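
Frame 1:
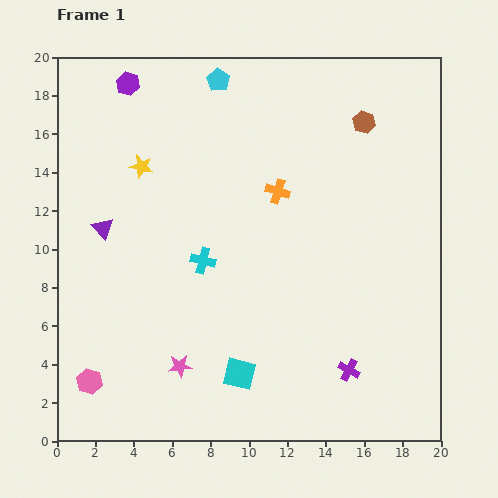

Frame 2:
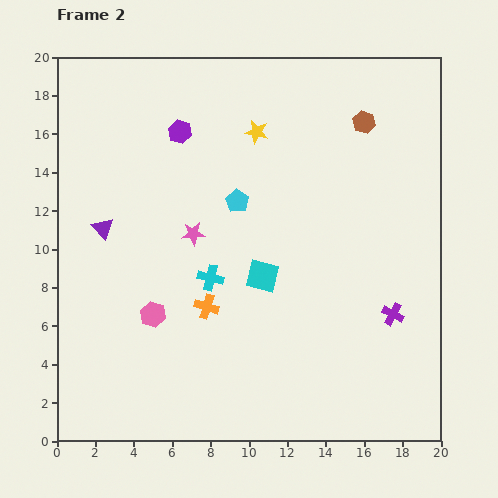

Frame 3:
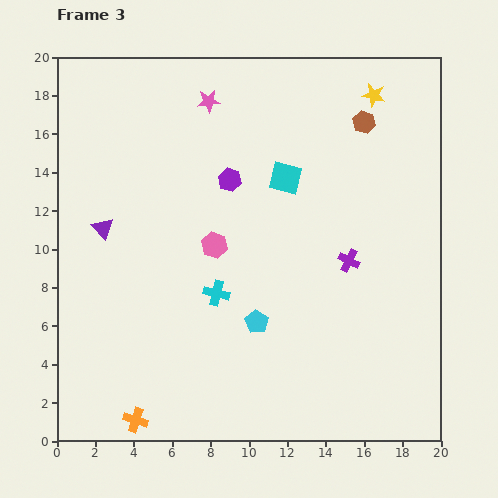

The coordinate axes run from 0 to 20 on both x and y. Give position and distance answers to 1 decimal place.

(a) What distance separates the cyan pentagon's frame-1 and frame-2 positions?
6.4

The cyan pentagon moved from (8.4, 18.8) to (9.4, 12.5), a distance of √(1.0² + 6.3²) ≈ 6.4.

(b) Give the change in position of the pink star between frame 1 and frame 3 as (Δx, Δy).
(1.5, 13.8)

The pink star was at (6.4, 3.9) in frame 1 and (7.9, 17.7) in frame 3.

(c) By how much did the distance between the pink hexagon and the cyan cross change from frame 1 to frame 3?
-6.1

Distance in frame 1: 8.6. Distance in frame 3: 2.5.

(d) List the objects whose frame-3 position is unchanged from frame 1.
the purple triangle, the brown hexagon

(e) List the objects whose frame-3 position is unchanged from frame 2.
the purple triangle, the brown hexagon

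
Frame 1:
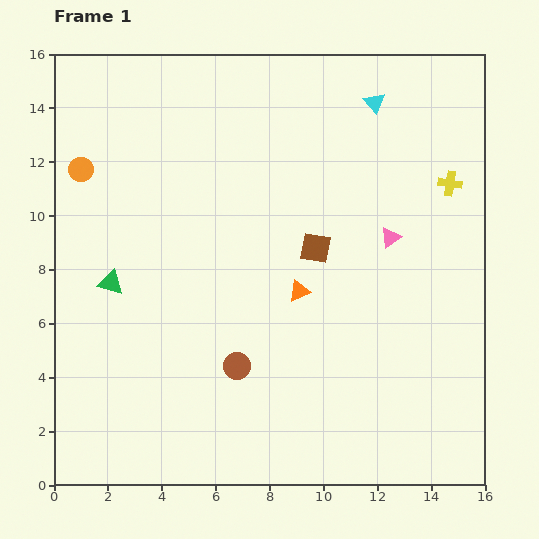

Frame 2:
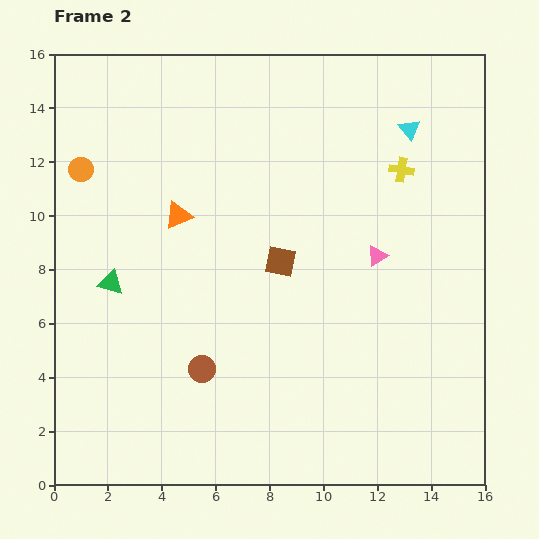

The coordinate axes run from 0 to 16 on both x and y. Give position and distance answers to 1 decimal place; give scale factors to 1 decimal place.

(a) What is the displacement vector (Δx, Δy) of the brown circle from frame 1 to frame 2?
(-1.3, -0.1)

The brown circle was at (6.8, 4.4) in frame 1 and (5.5, 4.3) in frame 2.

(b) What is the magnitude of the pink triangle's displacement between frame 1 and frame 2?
0.9

The pink triangle moved from (12.5, 9.2) to (12.0, 8.5), a distance of √(0.5² + 0.7²) ≈ 0.9.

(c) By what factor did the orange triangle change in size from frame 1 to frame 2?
1.3×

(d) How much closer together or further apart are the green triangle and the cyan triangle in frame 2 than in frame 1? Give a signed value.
+0.6

Distance in frame 1: 11.9. Distance in frame 2: 12.5.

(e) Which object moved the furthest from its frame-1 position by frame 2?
the orange triangle

(moved 5.3; next 1.9)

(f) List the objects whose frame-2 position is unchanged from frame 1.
the orange circle, the green triangle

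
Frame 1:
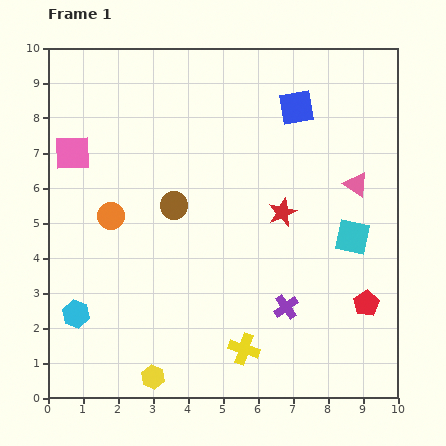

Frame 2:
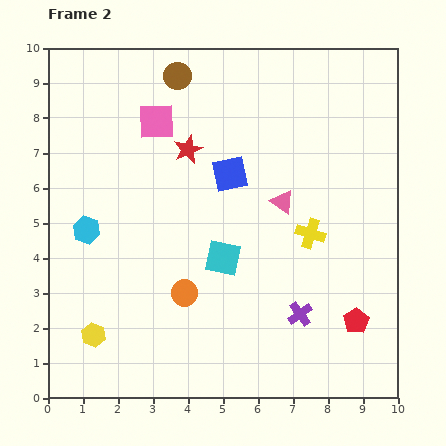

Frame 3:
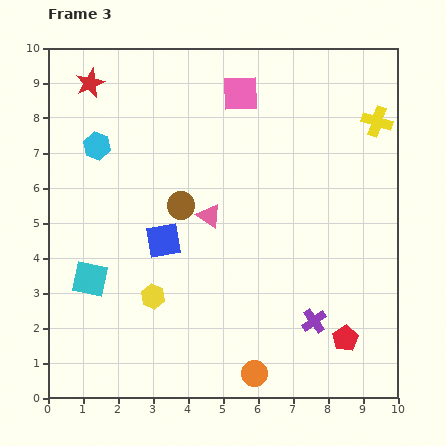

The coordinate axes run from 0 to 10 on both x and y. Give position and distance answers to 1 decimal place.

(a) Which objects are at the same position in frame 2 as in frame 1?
none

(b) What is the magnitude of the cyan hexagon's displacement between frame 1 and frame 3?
4.8

The cyan hexagon moved from (0.8, 2.4) to (1.4, 7.2), a distance of √(0.6² + 4.8²) ≈ 4.8.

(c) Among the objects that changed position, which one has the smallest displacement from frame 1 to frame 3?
the brown circle

(moved 0.2)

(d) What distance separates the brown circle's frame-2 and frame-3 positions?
3.7

The brown circle moved from (3.7, 9.2) to (3.8, 5.5), a distance of √(0.1² + 3.7²) ≈ 3.7.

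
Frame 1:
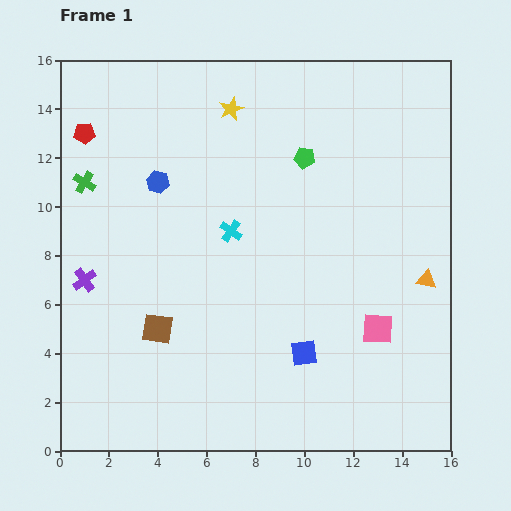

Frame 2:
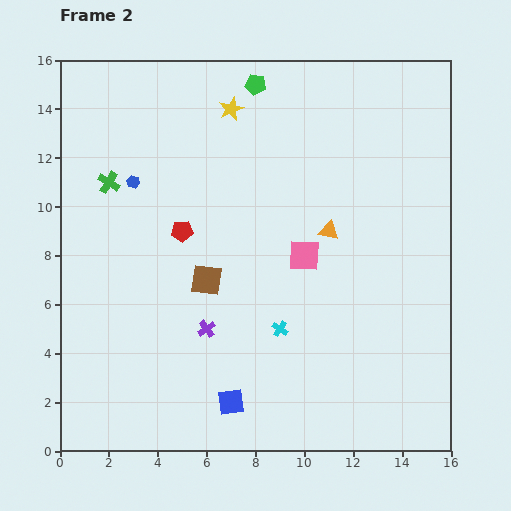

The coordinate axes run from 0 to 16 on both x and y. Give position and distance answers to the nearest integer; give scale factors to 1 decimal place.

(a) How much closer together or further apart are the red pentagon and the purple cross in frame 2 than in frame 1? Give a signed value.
-2

Distance in frame 1: 6. Distance in frame 2: 4.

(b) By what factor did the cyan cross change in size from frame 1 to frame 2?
0.7×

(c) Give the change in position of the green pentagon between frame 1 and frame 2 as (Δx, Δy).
(-2, 3)

The green pentagon was at (10, 12) in frame 1 and (8, 15) in frame 2.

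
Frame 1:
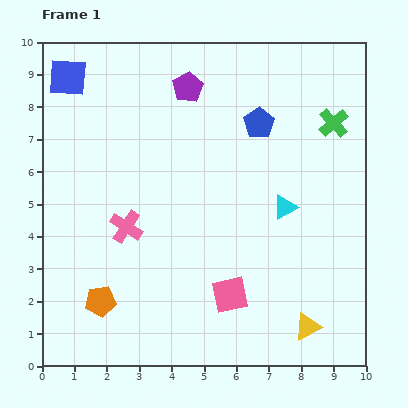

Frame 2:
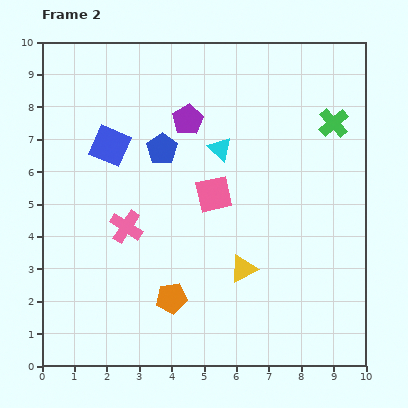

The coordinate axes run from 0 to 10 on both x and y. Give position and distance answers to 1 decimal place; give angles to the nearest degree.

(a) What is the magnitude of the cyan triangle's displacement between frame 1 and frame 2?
2.7

The cyan triangle moved from (7.5, 4.9) to (5.5, 6.7), a distance of √(2.0² + 1.8²) ≈ 2.7.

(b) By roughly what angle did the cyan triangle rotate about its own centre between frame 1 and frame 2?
48° counter-clockwise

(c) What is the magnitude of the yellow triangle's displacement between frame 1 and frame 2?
2.7

The yellow triangle moved from (8.2, 1.2) to (6.2, 3.0), a distance of √(2.0² + 1.8²) ≈ 2.7.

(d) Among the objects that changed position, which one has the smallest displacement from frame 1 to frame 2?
the purple pentagon

(moved 1.0)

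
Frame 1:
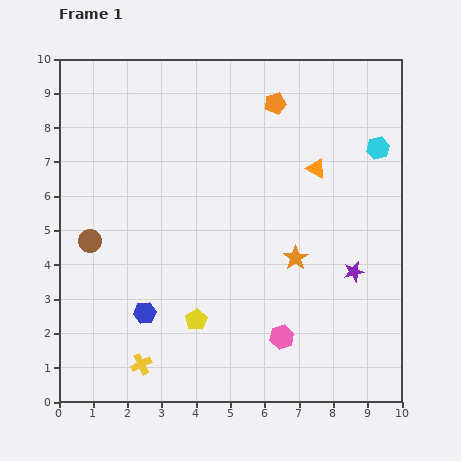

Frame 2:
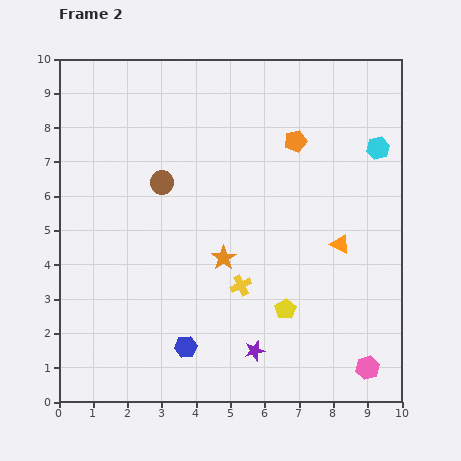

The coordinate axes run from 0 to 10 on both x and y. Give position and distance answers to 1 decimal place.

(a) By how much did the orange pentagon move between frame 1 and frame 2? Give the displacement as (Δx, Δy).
(0.6, -1.1)

The orange pentagon was at (6.3, 8.7) in frame 1 and (6.9, 7.6) in frame 2.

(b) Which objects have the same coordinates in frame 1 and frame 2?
the cyan hexagon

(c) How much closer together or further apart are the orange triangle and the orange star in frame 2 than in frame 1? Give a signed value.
+0.7

Distance in frame 1: 2.7. Distance in frame 2: 3.4.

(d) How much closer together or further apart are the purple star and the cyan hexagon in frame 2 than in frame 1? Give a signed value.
+3.2

Distance in frame 1: 3.7. Distance in frame 2: 6.9.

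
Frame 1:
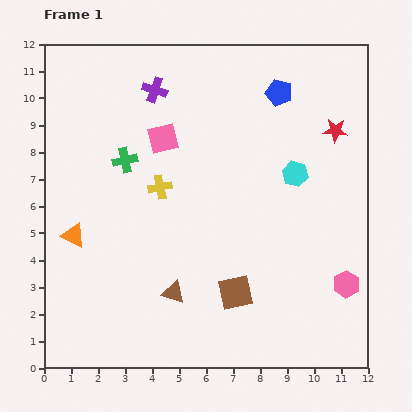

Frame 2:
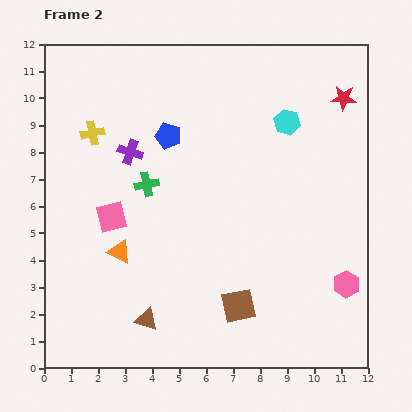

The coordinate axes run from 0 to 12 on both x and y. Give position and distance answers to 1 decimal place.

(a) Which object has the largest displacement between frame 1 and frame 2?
the blue pentagon

(moved 4.4; next 3.5)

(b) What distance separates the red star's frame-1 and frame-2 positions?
1.2

The red star moved from (10.8, 8.8) to (11.1, 10.0), a distance of √(0.3² + 1.2²) ≈ 1.2.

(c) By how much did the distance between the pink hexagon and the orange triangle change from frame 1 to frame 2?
-1.8

Distance in frame 1: 10.3. Distance in frame 2: 8.5.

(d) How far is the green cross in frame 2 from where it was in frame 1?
1.2

The green cross moved from (3.0, 7.7) to (3.8, 6.8), a distance of √(0.8² + 0.9²) ≈ 1.2.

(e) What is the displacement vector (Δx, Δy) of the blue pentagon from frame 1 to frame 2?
(-4.1, -1.6)

The blue pentagon was at (8.7, 10.2) in frame 1 and (4.6, 8.6) in frame 2.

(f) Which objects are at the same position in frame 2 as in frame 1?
the pink hexagon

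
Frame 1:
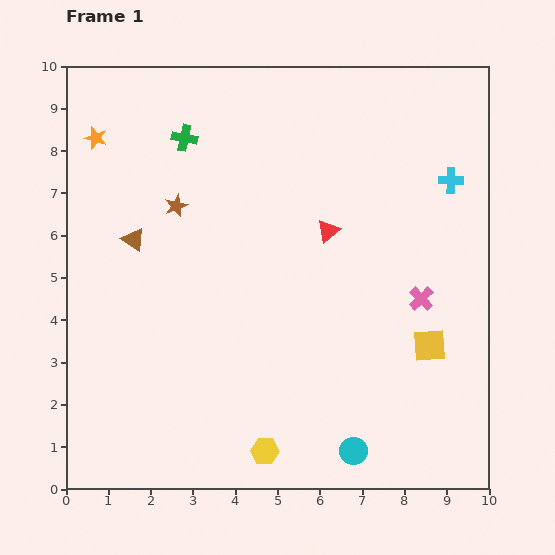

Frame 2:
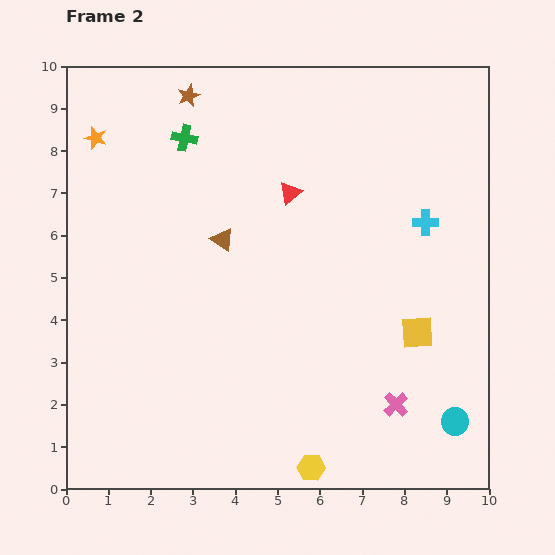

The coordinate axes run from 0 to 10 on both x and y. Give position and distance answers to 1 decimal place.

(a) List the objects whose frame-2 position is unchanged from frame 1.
the green cross, the orange star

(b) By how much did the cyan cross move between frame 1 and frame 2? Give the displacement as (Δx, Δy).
(-0.6, -1.0)

The cyan cross was at (9.1, 7.3) in frame 1 and (8.5, 6.3) in frame 2.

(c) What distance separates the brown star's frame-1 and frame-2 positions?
2.6

The brown star moved from (2.6, 6.7) to (2.9, 9.3), a distance of √(0.3² + 2.6²) ≈ 2.6.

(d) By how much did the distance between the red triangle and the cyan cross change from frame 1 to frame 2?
+0.2

Distance in frame 1: 3.1. Distance in frame 2: 3.3.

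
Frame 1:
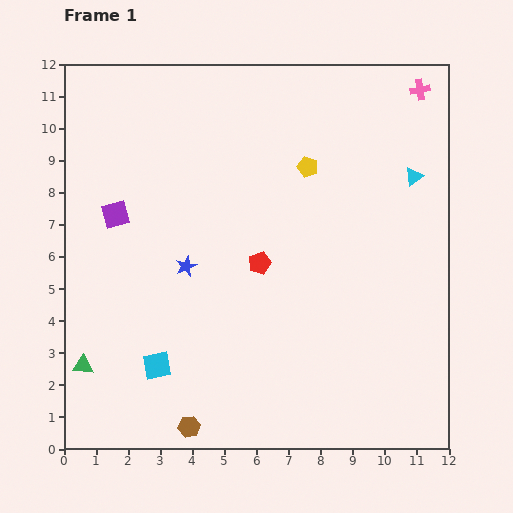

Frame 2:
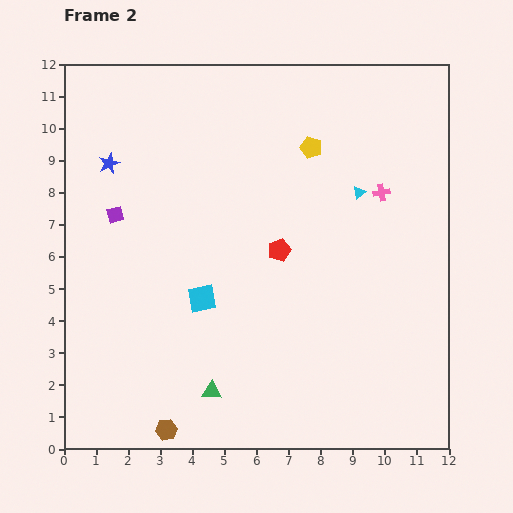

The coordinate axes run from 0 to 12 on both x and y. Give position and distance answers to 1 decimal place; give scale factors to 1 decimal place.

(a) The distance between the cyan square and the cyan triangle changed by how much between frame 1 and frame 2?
-4.0

Distance in frame 1: 9.9. Distance in frame 2: 5.9.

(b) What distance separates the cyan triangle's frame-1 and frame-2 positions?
1.8

The cyan triangle moved from (10.9, 8.5) to (9.2, 8.0), a distance of √(1.7² + 0.5²) ≈ 1.8.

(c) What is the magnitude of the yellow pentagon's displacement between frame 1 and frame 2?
0.6

The yellow pentagon moved from (7.6, 8.8) to (7.7, 9.4), a distance of √(0.1² + 0.6²) ≈ 0.6.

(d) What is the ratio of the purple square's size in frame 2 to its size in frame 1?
0.6×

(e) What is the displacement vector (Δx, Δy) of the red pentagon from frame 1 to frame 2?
(0.6, 0.4)

The red pentagon was at (6.1, 5.8) in frame 1 and (6.7, 6.2) in frame 2.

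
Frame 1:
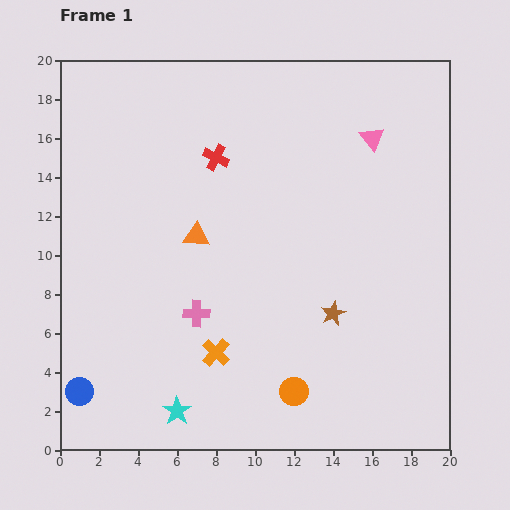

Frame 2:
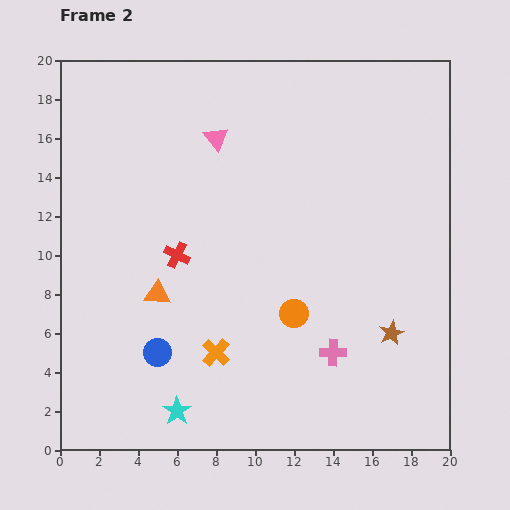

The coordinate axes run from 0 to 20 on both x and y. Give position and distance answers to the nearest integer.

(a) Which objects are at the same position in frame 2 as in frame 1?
the orange cross, the cyan star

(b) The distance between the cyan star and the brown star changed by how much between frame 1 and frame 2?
+3

Distance in frame 1: 9. Distance in frame 2: 12.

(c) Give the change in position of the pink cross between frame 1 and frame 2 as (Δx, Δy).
(7, -2)

The pink cross was at (7, 7) in frame 1 and (14, 5) in frame 2.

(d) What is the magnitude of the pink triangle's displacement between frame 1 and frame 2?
8

The pink triangle moved from (16, 16) to (8, 16), a distance of √(8² + 0²) ≈ 8.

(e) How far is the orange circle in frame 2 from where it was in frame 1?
4

The orange circle moved from (12, 3) to (12, 7), a distance of √(0² + 4²) ≈ 4.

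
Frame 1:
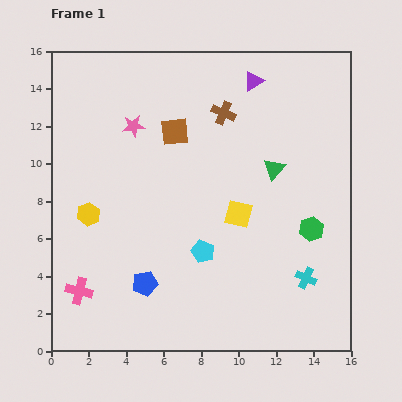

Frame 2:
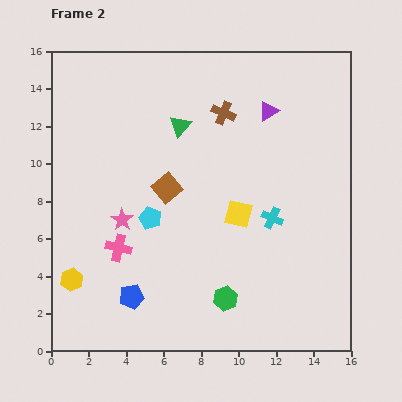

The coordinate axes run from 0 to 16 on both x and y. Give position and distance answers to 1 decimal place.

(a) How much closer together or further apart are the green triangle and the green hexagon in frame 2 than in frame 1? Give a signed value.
+5.7

Distance in frame 1: 3.8. Distance in frame 2: 9.5.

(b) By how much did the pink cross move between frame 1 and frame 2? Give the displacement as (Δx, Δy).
(2.1, 2.3)

The pink cross was at (1.5, 3.2) in frame 1 and (3.6, 5.5) in frame 2.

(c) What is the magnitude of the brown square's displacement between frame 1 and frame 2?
3.0

The brown square moved from (6.6, 11.7) to (6.2, 8.7), a distance of √(0.4² + 3.0²) ≈ 3.0.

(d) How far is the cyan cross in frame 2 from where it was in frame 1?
3.7

The cyan cross moved from (13.6, 3.9) to (11.8, 7.1), a distance of √(1.8² + 3.2²) ≈ 3.7.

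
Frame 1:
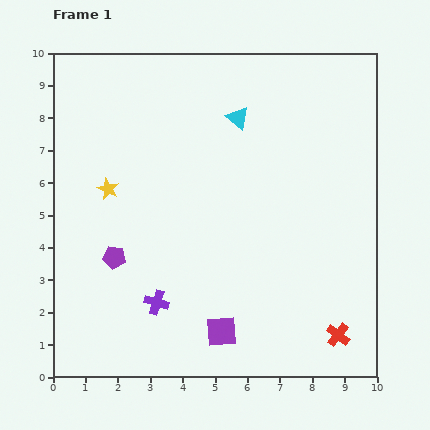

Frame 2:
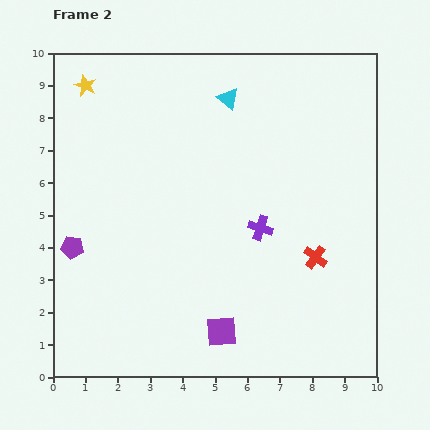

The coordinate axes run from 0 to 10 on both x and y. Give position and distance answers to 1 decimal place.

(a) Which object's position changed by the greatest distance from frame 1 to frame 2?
the purple cross

(moved 3.9; next 3.3)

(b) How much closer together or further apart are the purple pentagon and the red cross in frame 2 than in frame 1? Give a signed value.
+0.2

Distance in frame 1: 7.3. Distance in frame 2: 7.5.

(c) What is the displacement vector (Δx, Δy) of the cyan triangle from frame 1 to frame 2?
(-0.3, 0.6)

The cyan triangle was at (5.7, 8.0) in frame 1 and (5.4, 8.6) in frame 2.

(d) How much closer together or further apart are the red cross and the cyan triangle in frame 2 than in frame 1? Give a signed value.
-1.8

Distance in frame 1: 7.4. Distance in frame 2: 5.6.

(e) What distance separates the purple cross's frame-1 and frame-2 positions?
3.9

The purple cross moved from (3.2, 2.3) to (6.4, 4.6), a distance of √(3.2² + 2.3²) ≈ 3.9.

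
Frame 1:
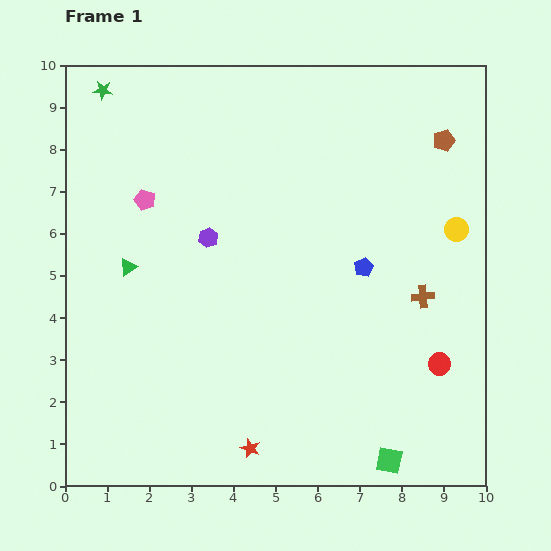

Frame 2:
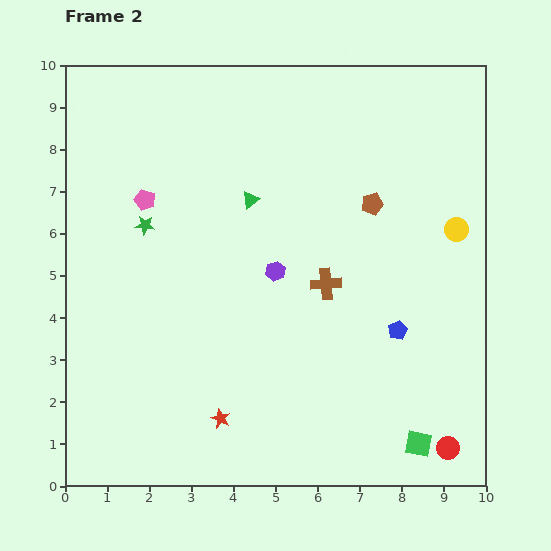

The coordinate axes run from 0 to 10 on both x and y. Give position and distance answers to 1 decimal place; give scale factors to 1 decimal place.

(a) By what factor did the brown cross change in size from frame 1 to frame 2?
1.4×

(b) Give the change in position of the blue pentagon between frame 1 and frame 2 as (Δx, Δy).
(0.8, -1.5)

The blue pentagon was at (7.1, 5.2) in frame 1 and (7.9, 3.7) in frame 2.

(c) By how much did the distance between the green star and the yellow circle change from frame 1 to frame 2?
-1.6

Distance in frame 1: 9.0. Distance in frame 2: 7.4.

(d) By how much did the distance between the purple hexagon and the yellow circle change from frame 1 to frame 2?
-1.5

Distance in frame 1: 5.9. Distance in frame 2: 4.4.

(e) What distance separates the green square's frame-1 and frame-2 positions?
0.8

The green square moved from (7.7, 0.6) to (8.4, 1.0), a distance of √(0.7² + 0.4²) ≈ 0.8.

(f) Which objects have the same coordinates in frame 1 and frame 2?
the yellow circle, the pink pentagon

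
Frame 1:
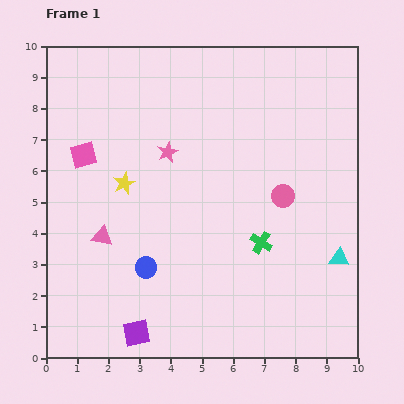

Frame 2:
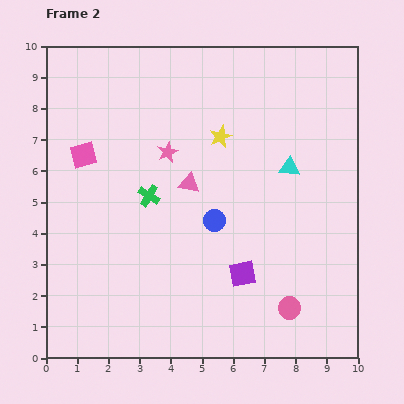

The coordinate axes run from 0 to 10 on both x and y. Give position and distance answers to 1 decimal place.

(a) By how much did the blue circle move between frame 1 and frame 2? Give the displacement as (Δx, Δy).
(2.2, 1.5)

The blue circle was at (3.2, 2.9) in frame 1 and (5.4, 4.4) in frame 2.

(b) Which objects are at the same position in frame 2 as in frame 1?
the pink star, the pink square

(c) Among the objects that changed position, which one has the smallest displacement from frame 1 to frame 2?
the blue circle

(moved 2.7)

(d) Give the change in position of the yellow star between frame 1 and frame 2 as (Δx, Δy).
(3.1, 1.5)

The yellow star was at (2.5, 5.6) in frame 1 and (5.6, 7.1) in frame 2.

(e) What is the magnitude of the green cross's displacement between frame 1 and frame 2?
3.9

The green cross moved from (6.9, 3.7) to (3.3, 5.2), a distance of √(3.6² + 1.5²) ≈ 3.9.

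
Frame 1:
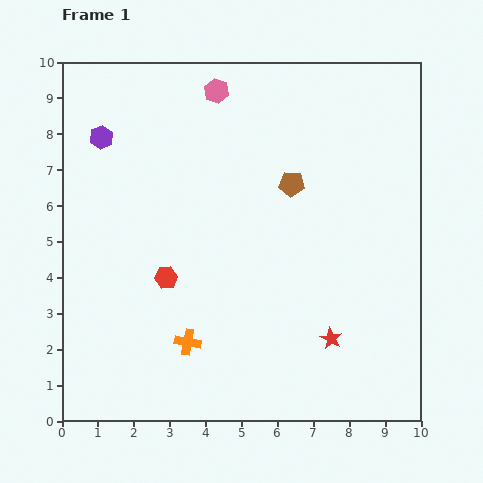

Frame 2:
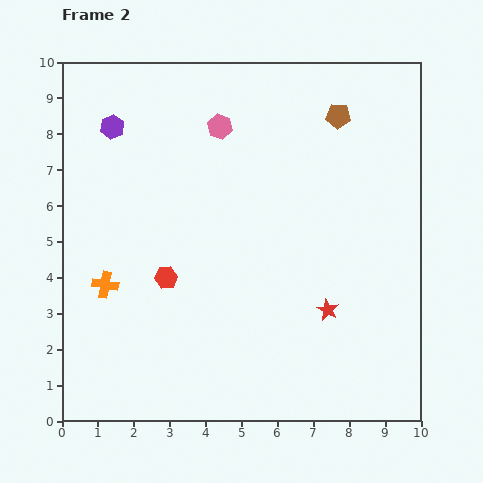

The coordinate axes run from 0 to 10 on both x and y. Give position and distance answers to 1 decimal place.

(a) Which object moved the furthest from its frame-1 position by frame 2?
the orange cross

(moved 2.8; next 2.3)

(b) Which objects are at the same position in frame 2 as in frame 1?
the red hexagon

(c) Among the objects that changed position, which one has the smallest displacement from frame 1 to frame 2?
the purple hexagon

(moved 0.4)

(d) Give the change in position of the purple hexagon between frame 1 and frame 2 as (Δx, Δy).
(0.3, 0.3)

The purple hexagon was at (1.1, 7.9) in frame 1 and (1.4, 8.2) in frame 2.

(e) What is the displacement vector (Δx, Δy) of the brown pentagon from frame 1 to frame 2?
(1.3, 1.9)

The brown pentagon was at (6.4, 6.6) in frame 1 and (7.7, 8.5) in frame 2.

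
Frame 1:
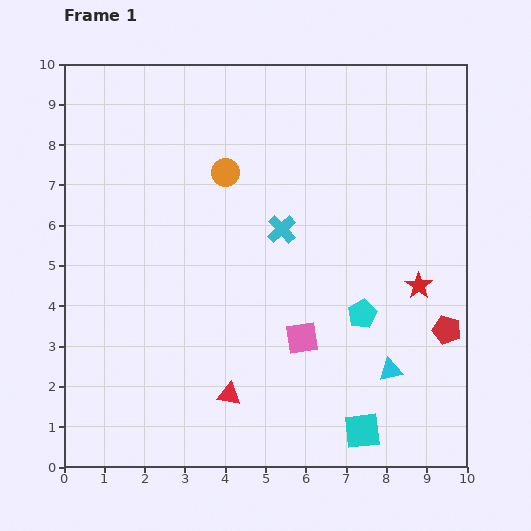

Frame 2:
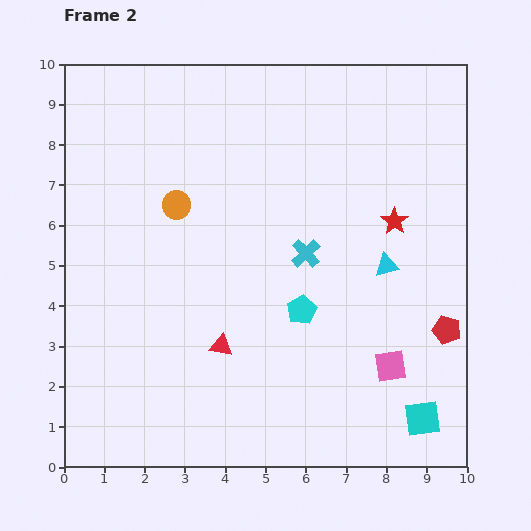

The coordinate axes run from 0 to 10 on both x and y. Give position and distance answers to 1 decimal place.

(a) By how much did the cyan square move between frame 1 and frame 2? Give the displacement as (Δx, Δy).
(1.5, 0.3)

The cyan square was at (7.4, 0.9) in frame 1 and (8.9, 1.2) in frame 2.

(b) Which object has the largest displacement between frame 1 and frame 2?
the cyan triangle

(moved 2.6; next 2.3)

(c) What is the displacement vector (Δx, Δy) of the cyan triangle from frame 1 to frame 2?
(-0.1, 2.6)

The cyan triangle was at (8.1, 2.4) in frame 1 and (8.0, 5.0) in frame 2.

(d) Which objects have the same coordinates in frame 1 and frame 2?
the red pentagon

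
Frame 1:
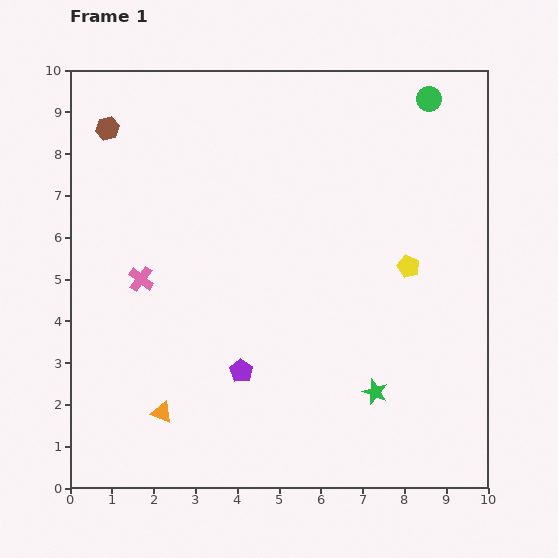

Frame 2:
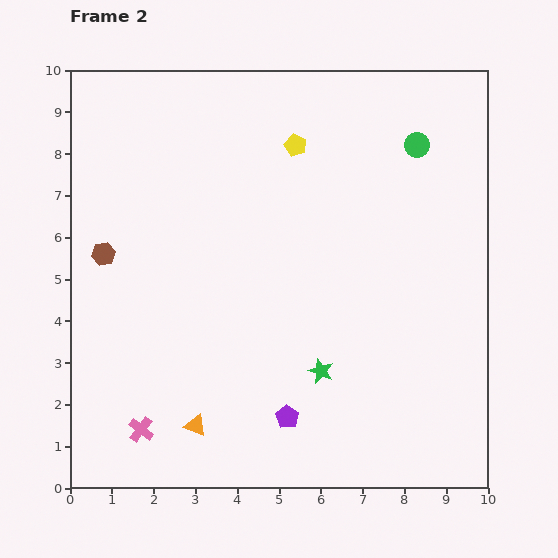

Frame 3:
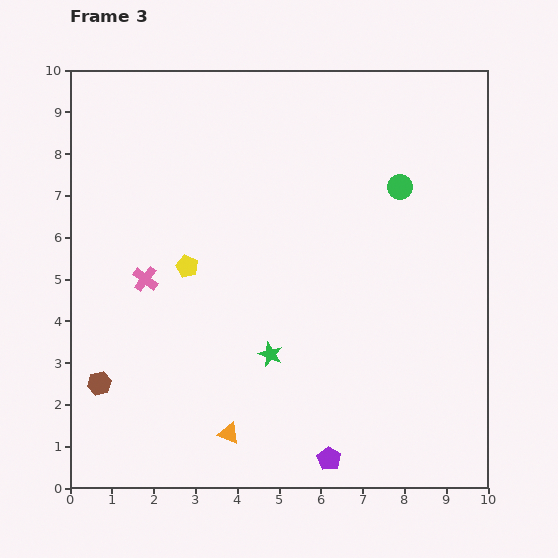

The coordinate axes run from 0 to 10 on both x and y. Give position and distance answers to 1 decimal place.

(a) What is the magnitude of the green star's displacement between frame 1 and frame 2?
1.4

The green star moved from (7.3, 2.3) to (6.0, 2.8), a distance of √(1.3² + 0.5²) ≈ 1.4.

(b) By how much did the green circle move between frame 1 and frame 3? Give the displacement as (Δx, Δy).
(-0.7, -2.1)

The green circle was at (8.6, 9.3) in frame 1 and (7.9, 7.2) in frame 3.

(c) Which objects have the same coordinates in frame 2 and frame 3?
none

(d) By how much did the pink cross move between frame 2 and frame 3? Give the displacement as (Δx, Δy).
(0.1, 3.6)

The pink cross was at (1.7, 1.4) in frame 2 and (1.8, 5.0) in frame 3.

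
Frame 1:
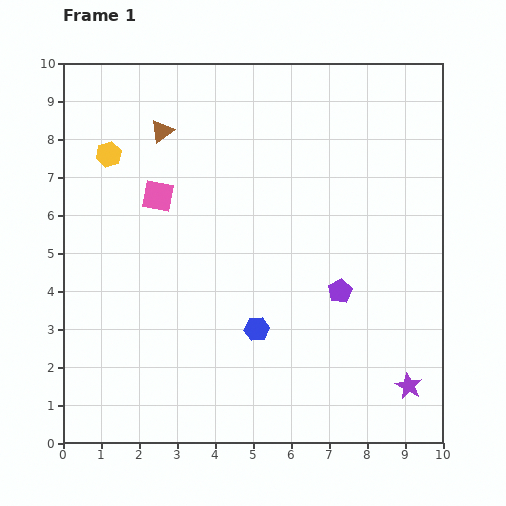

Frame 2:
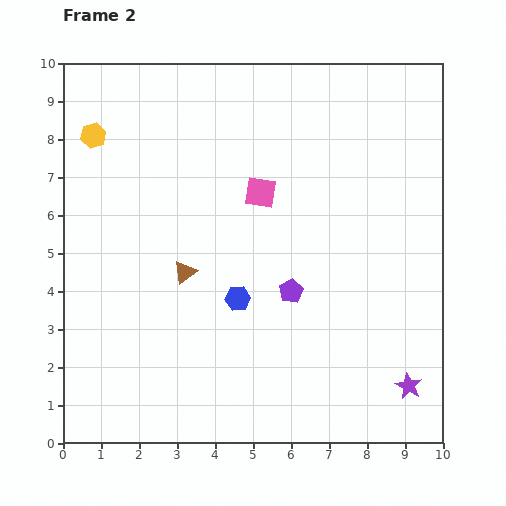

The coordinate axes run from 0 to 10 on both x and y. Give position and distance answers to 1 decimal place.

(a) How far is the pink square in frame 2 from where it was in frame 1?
2.7

The pink square moved from (2.5, 6.5) to (5.2, 6.6), a distance of √(2.7² + 0.1²) ≈ 2.7.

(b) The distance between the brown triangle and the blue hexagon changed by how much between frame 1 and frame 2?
-4.2

Distance in frame 1: 5.8. Distance in frame 2: 1.6.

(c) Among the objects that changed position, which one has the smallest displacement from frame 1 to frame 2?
the yellow hexagon

(moved 0.6)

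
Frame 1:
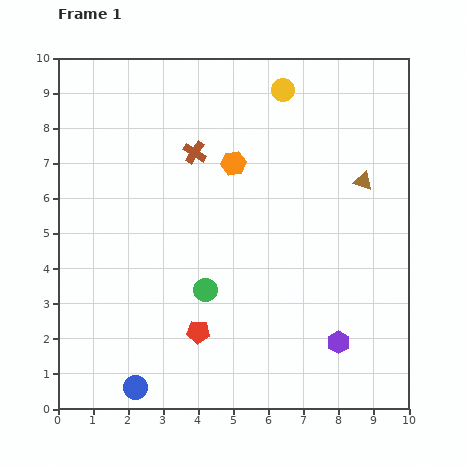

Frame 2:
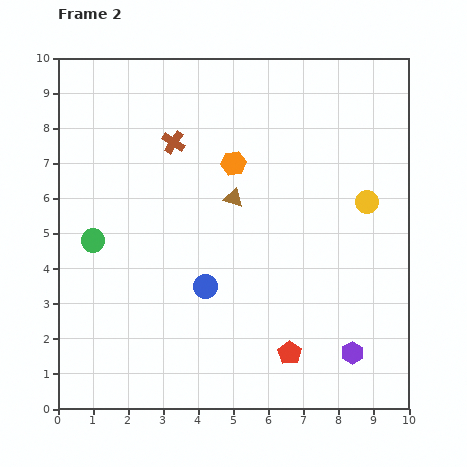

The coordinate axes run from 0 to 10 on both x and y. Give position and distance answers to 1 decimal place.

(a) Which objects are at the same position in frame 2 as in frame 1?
the orange hexagon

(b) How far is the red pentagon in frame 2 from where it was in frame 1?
2.7

The red pentagon moved from (4.0, 2.2) to (6.6, 1.6), a distance of √(2.6² + 0.6²) ≈ 2.7.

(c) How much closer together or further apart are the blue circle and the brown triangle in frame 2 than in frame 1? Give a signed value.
-6.2

Distance in frame 1: 8.8. Distance in frame 2: 2.6.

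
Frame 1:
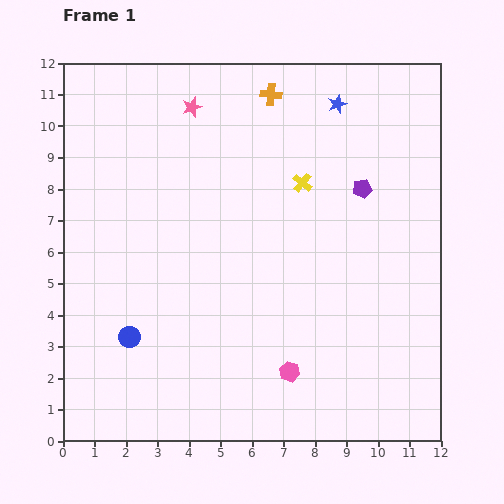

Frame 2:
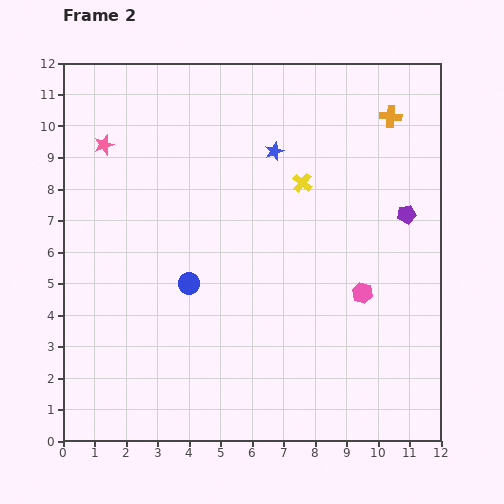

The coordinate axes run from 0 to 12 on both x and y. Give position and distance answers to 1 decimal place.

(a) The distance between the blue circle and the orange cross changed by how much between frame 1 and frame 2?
-0.6

Distance in frame 1: 8.9. Distance in frame 2: 8.3.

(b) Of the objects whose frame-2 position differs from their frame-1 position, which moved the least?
the purple pentagon

(moved 1.6)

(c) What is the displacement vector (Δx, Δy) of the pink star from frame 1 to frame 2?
(-2.8, -1.2)

The pink star was at (4.1, 10.6) in frame 1 and (1.3, 9.4) in frame 2.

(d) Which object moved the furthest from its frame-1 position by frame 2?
the orange cross

(moved 3.9; next 3.4)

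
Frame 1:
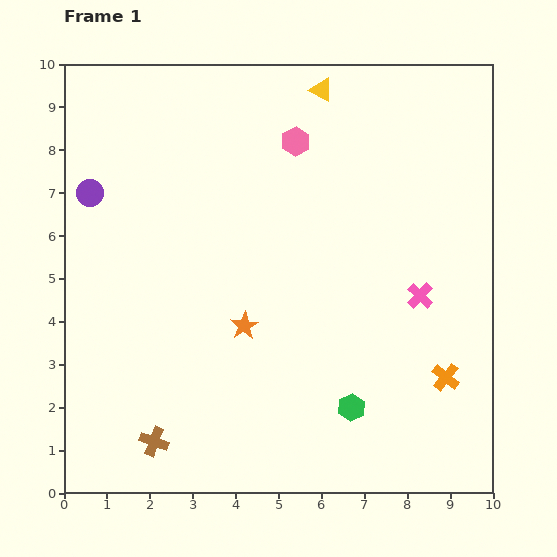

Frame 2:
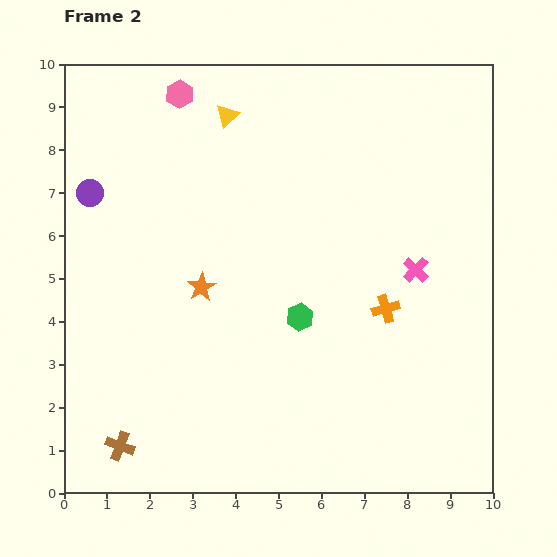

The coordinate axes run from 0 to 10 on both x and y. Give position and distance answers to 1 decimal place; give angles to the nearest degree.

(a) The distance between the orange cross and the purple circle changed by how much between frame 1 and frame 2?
-1.9

Distance in frame 1: 9.3. Distance in frame 2: 7.4.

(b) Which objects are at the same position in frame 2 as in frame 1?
the purple circle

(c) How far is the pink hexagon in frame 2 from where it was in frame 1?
2.9

The pink hexagon moved from (5.4, 8.2) to (2.7, 9.3), a distance of √(2.7² + 1.1²) ≈ 2.9.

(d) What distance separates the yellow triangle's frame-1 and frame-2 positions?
2.3

The yellow triangle moved from (6.0, 9.4) to (3.8, 8.8), a distance of √(2.2² + 0.6²) ≈ 2.3.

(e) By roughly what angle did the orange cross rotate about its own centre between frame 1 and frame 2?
34° clockwise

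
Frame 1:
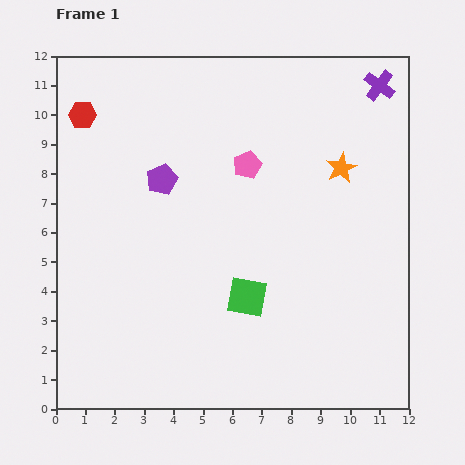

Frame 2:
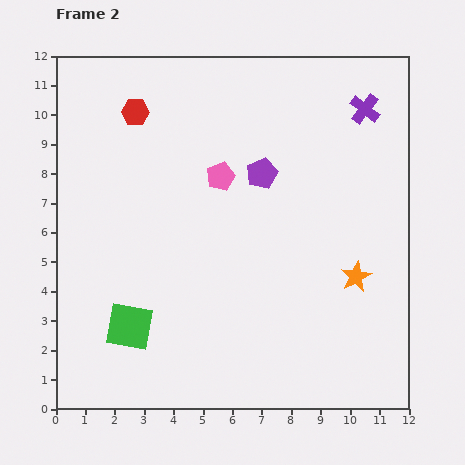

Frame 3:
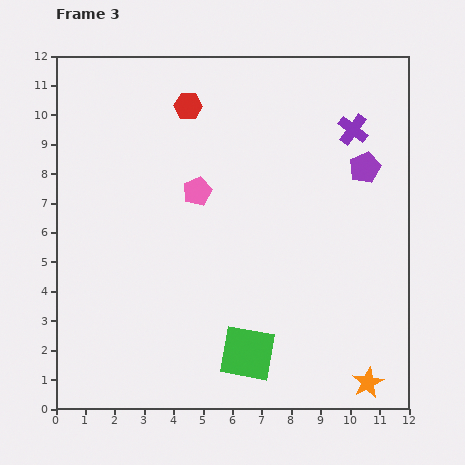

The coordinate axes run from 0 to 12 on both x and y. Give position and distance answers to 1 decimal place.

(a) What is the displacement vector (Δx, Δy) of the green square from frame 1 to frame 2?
(-4.0, -1.0)

The green square was at (6.5, 3.8) in frame 1 and (2.5, 2.8) in frame 2.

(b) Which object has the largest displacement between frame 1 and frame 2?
the green square

(moved 4.1; next 3.7)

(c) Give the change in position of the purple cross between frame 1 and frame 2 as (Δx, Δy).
(-0.5, -0.8)

The purple cross was at (11.0, 11.0) in frame 1 and (10.5, 10.2) in frame 2.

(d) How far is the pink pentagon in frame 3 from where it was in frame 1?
1.9

The pink pentagon moved from (6.5, 8.3) to (4.8, 7.4), a distance of √(1.7² + 0.9²) ≈ 1.9.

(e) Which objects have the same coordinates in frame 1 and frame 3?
none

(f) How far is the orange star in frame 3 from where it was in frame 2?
3.6

The orange star moved from (10.2, 4.5) to (10.6, 0.9), a distance of √(0.4² + 3.6²) ≈ 3.6.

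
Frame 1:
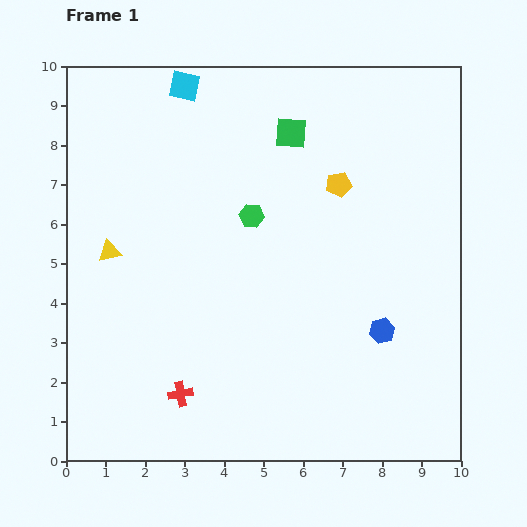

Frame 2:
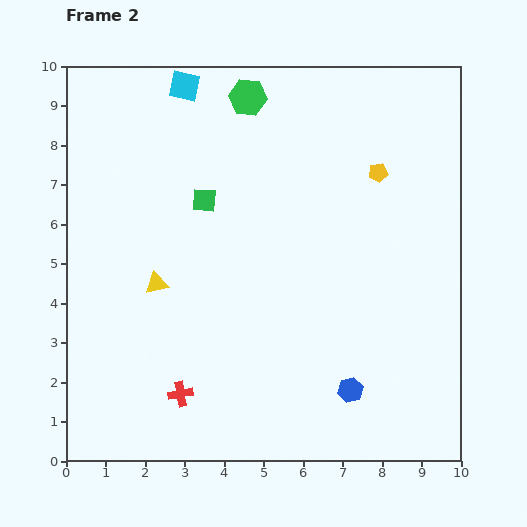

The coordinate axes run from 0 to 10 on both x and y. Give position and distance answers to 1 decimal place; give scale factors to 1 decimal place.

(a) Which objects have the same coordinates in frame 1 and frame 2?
the cyan square, the red cross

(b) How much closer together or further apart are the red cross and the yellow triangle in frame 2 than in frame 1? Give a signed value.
-1.1

Distance in frame 1: 4.0. Distance in frame 2: 2.9.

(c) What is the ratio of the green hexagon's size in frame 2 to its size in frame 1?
1.5×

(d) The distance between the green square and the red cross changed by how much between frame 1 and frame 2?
-2.3

Distance in frame 1: 7.2. Distance in frame 2: 4.9.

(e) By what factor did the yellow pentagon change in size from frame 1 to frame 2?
0.8×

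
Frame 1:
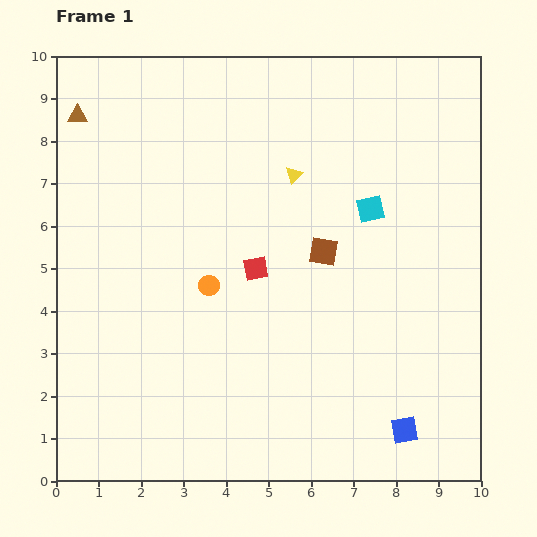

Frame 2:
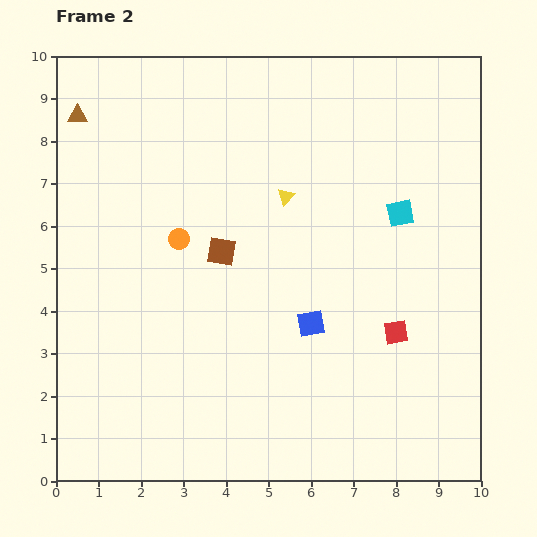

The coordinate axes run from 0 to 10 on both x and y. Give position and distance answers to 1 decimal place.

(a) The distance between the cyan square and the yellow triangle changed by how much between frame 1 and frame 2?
+0.7

Distance in frame 1: 2.0. Distance in frame 2: 2.7.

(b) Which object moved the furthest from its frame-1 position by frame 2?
the red square

(moved 3.6; next 3.3)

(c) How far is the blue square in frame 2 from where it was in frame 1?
3.3

The blue square moved from (8.2, 1.2) to (6.0, 3.7), a distance of √(2.2² + 2.5²) ≈ 3.3.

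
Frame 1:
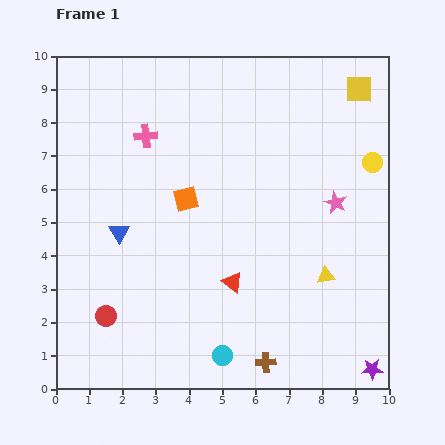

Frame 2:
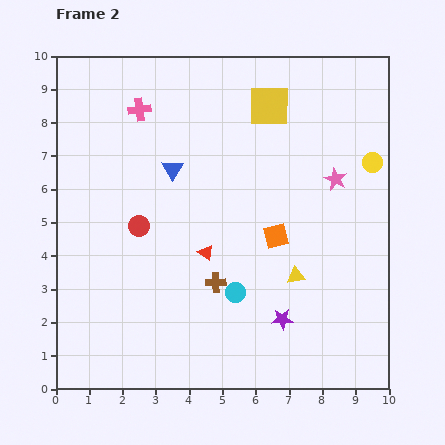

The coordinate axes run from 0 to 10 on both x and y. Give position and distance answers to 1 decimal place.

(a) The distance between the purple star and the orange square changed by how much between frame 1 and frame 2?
-5.1

Distance in frame 1: 7.6. Distance in frame 2: 2.5.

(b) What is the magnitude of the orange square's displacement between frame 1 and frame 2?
2.9

The orange square moved from (3.9, 5.7) to (6.6, 4.6), a distance of √(2.7² + 1.1²) ≈ 2.9.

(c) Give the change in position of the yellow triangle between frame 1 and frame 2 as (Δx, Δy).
(-0.9, 0.0)

The yellow triangle was at (8.1, 3.4) in frame 1 and (7.2, 3.4) in frame 2.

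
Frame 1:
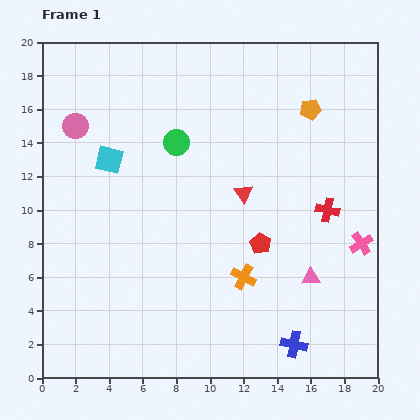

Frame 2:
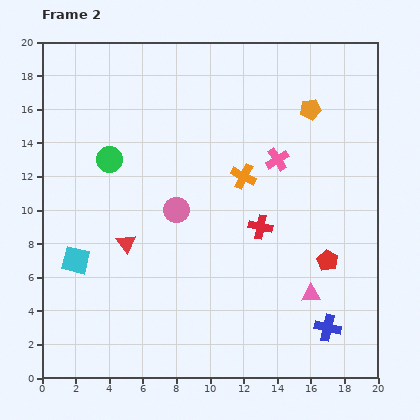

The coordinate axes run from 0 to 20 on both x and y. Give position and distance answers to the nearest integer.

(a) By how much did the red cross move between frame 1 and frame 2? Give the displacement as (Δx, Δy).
(-4, -1)

The red cross was at (17, 10) in frame 1 and (13, 9) in frame 2.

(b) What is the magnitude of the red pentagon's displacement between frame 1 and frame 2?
4

The red pentagon moved from (13, 8) to (17, 7), a distance of √(4² + 1²) ≈ 4.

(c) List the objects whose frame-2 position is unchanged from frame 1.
the orange pentagon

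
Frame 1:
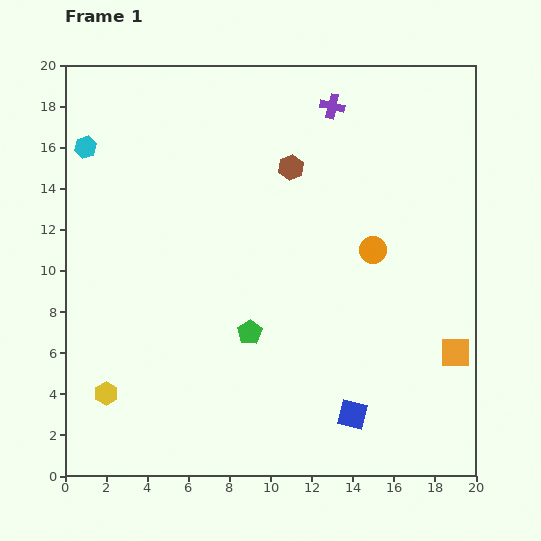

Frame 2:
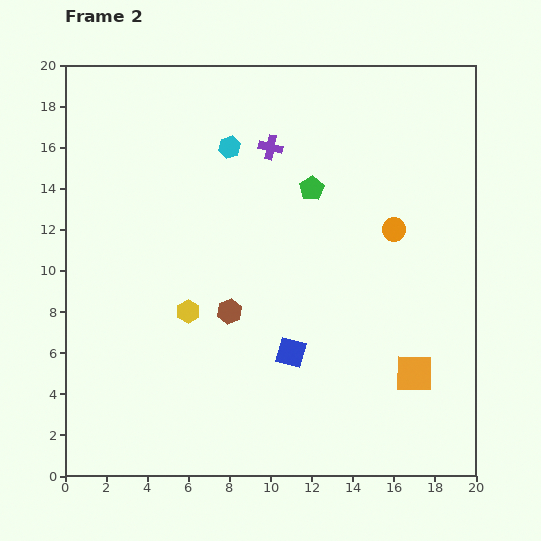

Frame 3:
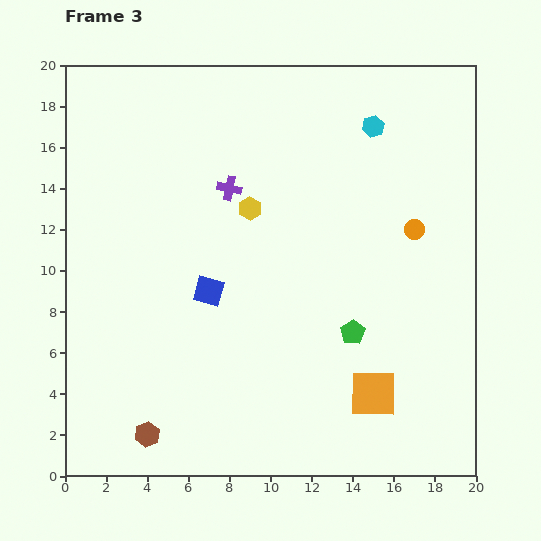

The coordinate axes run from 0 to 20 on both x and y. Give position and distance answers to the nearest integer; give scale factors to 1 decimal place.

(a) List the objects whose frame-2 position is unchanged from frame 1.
none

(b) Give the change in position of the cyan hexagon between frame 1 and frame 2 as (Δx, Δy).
(7, 0)

The cyan hexagon was at (1, 16) in frame 1 and (8, 16) in frame 2.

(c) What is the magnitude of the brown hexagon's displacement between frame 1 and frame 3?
15

The brown hexagon moved from (11, 15) to (4, 2), a distance of √(7² + 13²) ≈ 15.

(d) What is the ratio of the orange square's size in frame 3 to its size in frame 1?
1.6×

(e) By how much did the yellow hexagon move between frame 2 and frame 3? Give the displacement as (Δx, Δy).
(3, 5)

The yellow hexagon was at (6, 8) in frame 2 and (9, 13) in frame 3.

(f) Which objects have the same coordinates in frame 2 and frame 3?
none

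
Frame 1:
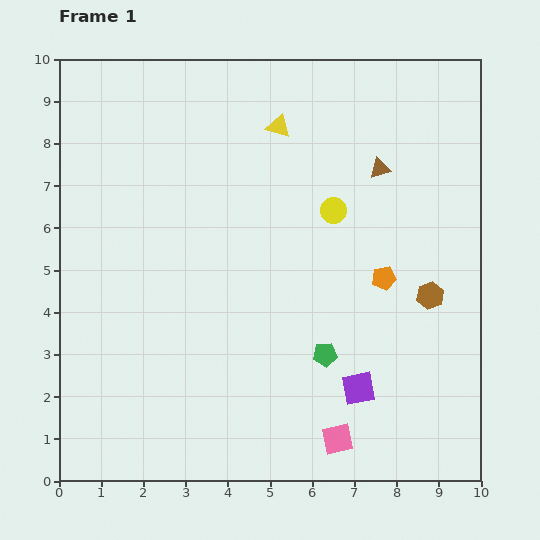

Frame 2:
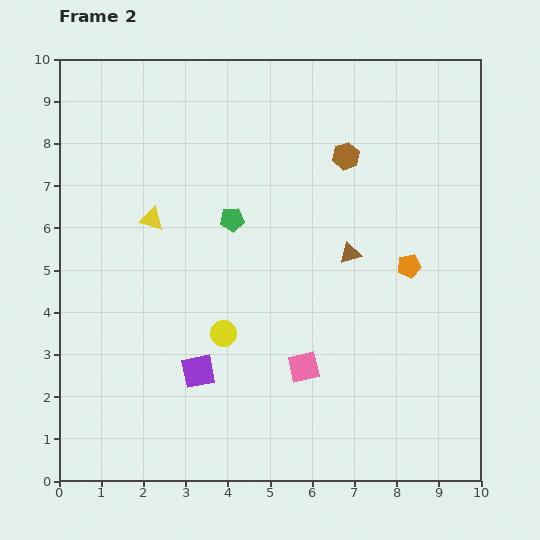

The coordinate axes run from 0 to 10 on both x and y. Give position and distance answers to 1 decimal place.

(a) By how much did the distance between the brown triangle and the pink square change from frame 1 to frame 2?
-3.6

Distance in frame 1: 6.5. Distance in frame 2: 2.9.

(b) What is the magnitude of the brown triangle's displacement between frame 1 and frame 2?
2.1

The brown triangle moved from (7.6, 7.4) to (6.9, 5.4), a distance of √(0.7² + 2.0²) ≈ 2.1.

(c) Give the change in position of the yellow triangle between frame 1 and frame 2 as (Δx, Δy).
(-3.0, -2.2)

The yellow triangle was at (5.2, 8.4) in frame 1 and (2.2, 6.2) in frame 2.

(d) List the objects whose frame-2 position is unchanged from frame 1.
none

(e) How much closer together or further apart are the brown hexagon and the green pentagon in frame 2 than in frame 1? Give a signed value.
+0.2

Distance in frame 1: 2.9. Distance in frame 2: 3.1.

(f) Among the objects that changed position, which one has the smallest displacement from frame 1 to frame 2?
the orange pentagon

(moved 0.7)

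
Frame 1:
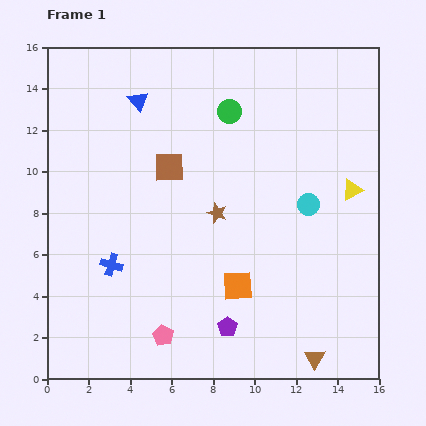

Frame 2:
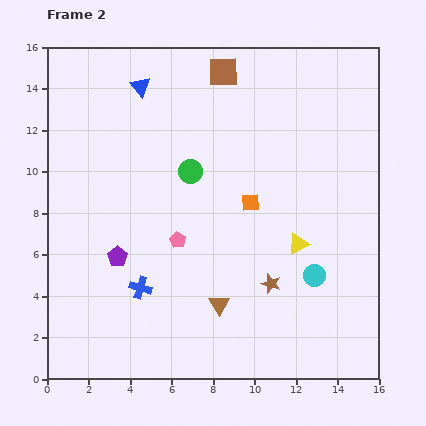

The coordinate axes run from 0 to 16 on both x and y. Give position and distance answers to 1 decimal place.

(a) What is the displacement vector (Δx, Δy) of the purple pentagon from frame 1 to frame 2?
(-5.3, 3.4)

The purple pentagon was at (8.7, 2.5) in frame 1 and (3.4, 5.9) in frame 2.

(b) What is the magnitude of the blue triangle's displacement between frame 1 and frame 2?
0.7

The blue triangle moved from (4.4, 13.4) to (4.5, 14.1), a distance of √(0.1² + 0.7²) ≈ 0.7.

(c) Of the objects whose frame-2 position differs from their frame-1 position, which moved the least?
the blue triangle

(moved 0.7)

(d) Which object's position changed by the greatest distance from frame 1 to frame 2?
the purple pentagon

(moved 6.3; next 5.3)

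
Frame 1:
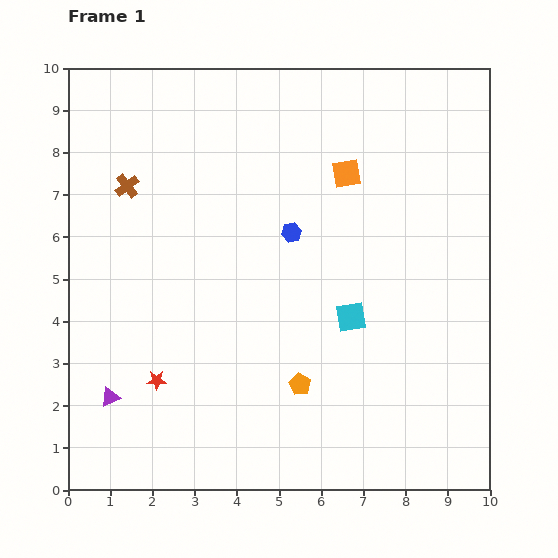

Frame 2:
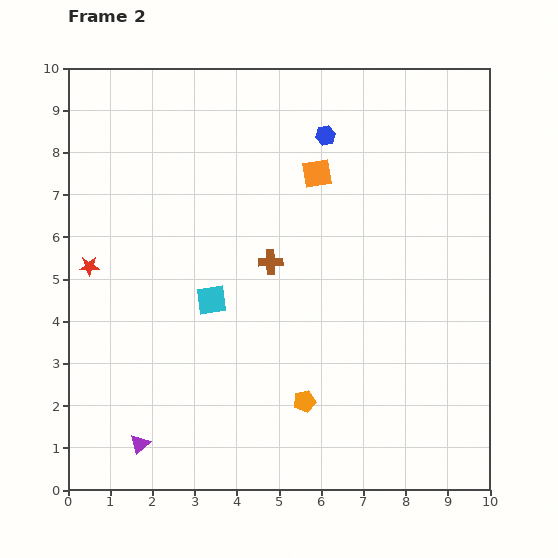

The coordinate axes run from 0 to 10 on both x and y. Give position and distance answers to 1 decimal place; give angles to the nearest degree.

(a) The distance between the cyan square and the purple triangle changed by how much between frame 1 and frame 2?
-2.2

Distance in frame 1: 6.0. Distance in frame 2: 3.8.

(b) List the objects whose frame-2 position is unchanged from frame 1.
none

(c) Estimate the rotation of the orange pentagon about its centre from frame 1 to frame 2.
28° clockwise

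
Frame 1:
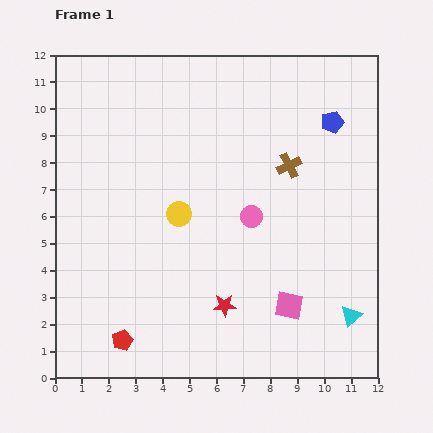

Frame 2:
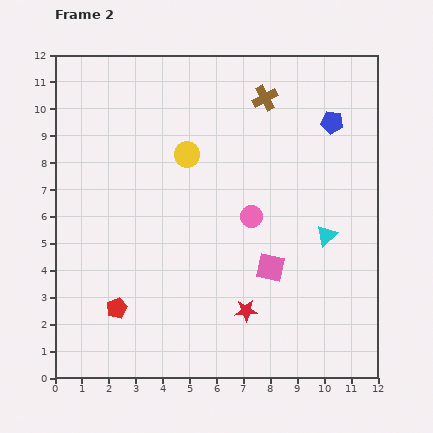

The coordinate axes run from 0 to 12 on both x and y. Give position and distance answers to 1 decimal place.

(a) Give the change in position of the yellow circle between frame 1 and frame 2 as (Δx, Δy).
(0.3, 2.2)

The yellow circle was at (4.6, 6.1) in frame 1 and (4.9, 8.3) in frame 2.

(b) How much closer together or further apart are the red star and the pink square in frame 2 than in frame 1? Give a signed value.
-0.6

Distance in frame 1: 2.4. Distance in frame 2: 1.8.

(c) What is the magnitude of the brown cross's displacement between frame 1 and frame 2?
2.7

The brown cross moved from (8.7, 7.9) to (7.8, 10.4), a distance of √(0.9² + 2.5²) ≈ 2.7.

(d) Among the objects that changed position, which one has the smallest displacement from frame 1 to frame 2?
the red star

(moved 0.8)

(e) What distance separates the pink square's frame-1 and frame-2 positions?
1.6

The pink square moved from (8.7, 2.7) to (8.0, 4.1), a distance of √(0.7² + 1.4²) ≈ 1.6.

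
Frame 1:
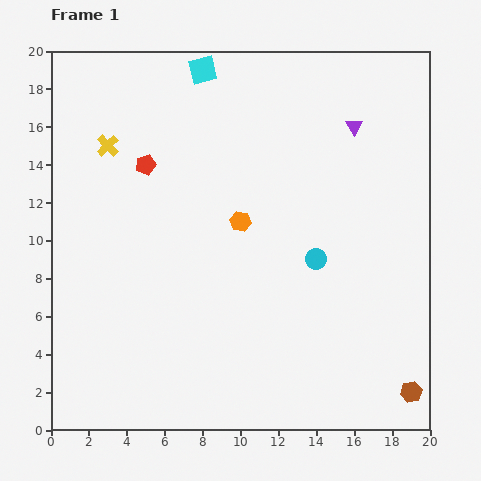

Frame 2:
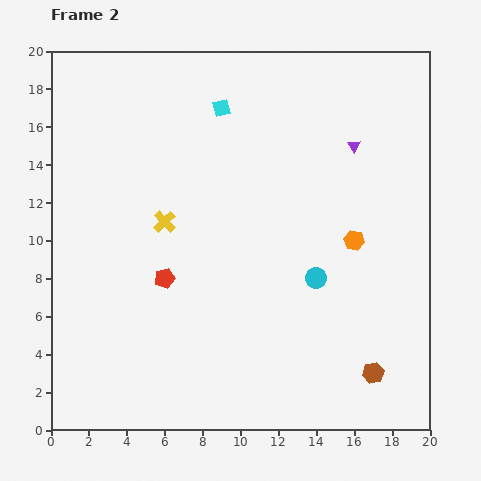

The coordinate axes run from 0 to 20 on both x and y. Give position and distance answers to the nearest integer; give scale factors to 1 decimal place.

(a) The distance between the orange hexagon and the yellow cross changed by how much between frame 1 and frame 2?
+2

Distance in frame 1: 8. Distance in frame 2: 10.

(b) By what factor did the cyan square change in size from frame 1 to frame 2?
0.6×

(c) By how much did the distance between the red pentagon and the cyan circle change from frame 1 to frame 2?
-2

Distance in frame 1: 10. Distance in frame 2: 8.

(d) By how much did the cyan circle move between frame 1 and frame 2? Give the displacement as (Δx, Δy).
(0, -1)

The cyan circle was at (14, 9) in frame 1 and (14, 8) in frame 2.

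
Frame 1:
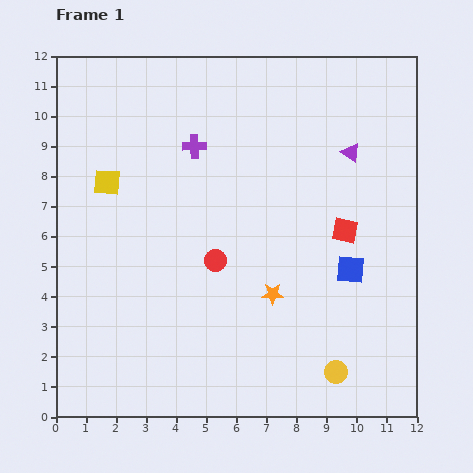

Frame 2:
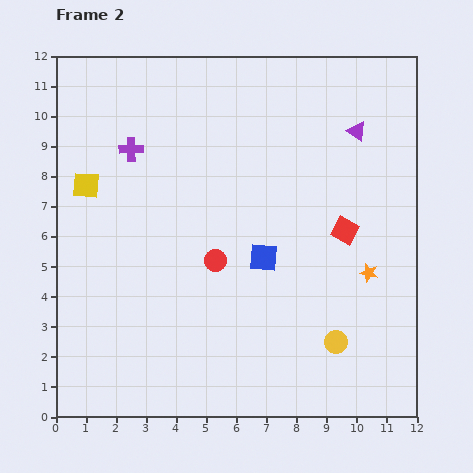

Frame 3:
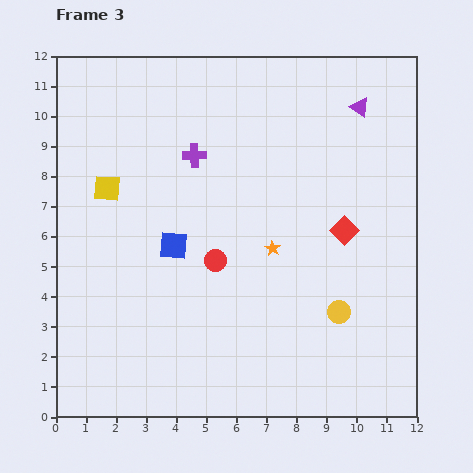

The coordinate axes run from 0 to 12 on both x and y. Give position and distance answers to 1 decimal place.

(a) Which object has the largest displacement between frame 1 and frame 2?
the orange star

(moved 3.3; next 2.9)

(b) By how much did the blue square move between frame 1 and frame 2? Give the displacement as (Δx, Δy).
(-2.9, 0.4)

The blue square was at (9.8, 4.9) in frame 1 and (6.9, 5.3) in frame 2.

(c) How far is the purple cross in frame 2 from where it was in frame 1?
2.1

The purple cross moved from (4.6, 9.0) to (2.5, 8.9), a distance of √(2.1² + 0.1²) ≈ 2.1.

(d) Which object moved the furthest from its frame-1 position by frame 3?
the blue square

(moved 6.0; next 2.0)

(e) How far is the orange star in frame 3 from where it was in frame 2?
3.3

The orange star moved from (10.4, 4.8) to (7.2, 5.6), a distance of √(3.2² + 0.8²) ≈ 3.3.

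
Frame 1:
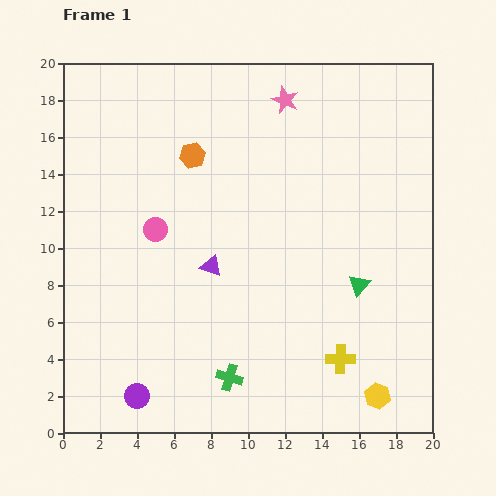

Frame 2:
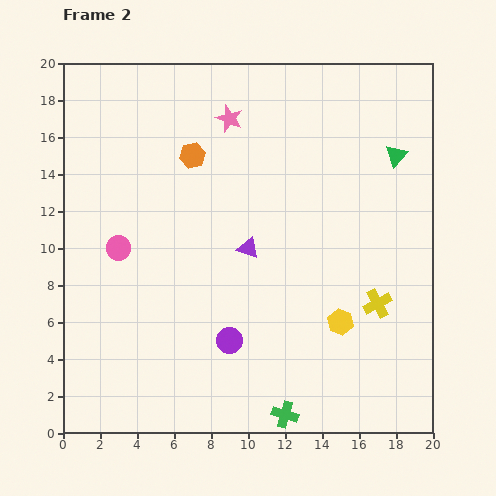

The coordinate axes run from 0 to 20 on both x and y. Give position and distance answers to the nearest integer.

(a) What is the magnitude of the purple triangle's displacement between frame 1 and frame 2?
2

The purple triangle moved from (8, 9) to (10, 10), a distance of √(2² + 1²) ≈ 2.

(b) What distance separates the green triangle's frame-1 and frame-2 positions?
7

The green triangle moved from (16, 8) to (18, 15), a distance of √(2² + 7²) ≈ 7.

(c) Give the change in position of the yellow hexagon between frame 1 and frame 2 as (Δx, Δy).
(-2, 4)

The yellow hexagon was at (17, 2) in frame 1 and (15, 6) in frame 2.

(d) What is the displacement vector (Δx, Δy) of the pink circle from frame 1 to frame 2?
(-2, -1)

The pink circle was at (5, 11) in frame 1 and (3, 10) in frame 2.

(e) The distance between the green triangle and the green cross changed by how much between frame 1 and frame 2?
+6

Distance in frame 1: 9. Distance in frame 2: 15.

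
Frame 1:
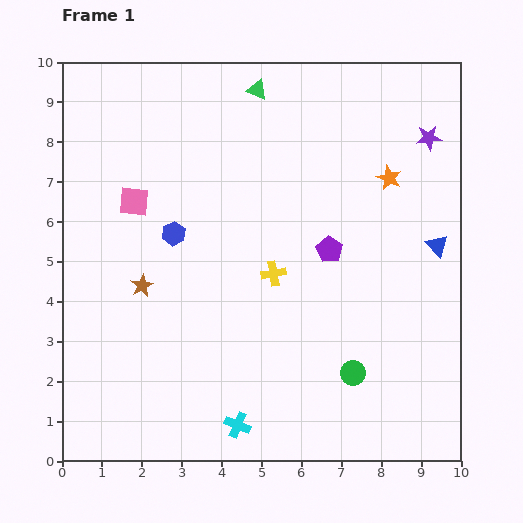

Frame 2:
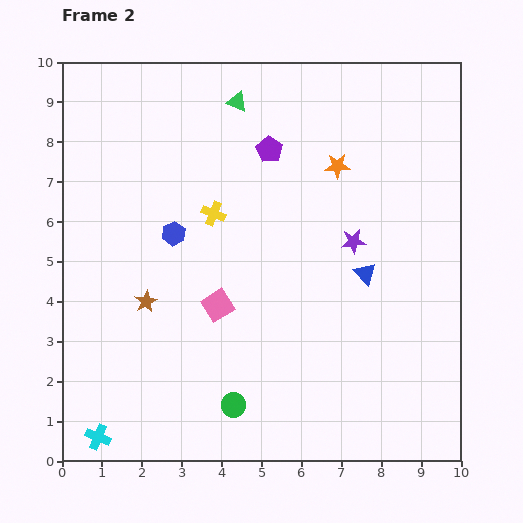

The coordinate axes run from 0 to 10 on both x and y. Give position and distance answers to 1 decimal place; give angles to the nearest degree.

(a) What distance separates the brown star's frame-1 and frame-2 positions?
0.4

The brown star moved from (2.0, 4.4) to (2.1, 4.0), a distance of √(0.1² + 0.4²) ≈ 0.4.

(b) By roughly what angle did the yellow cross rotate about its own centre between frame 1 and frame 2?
32° clockwise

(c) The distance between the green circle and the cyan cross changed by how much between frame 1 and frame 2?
+0.3

Distance in frame 1: 3.2. Distance in frame 2: 3.5.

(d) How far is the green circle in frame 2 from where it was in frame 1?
3.1

The green circle moved from (7.3, 2.2) to (4.3, 1.4), a distance of √(3.0² + 0.8²) ≈ 3.1.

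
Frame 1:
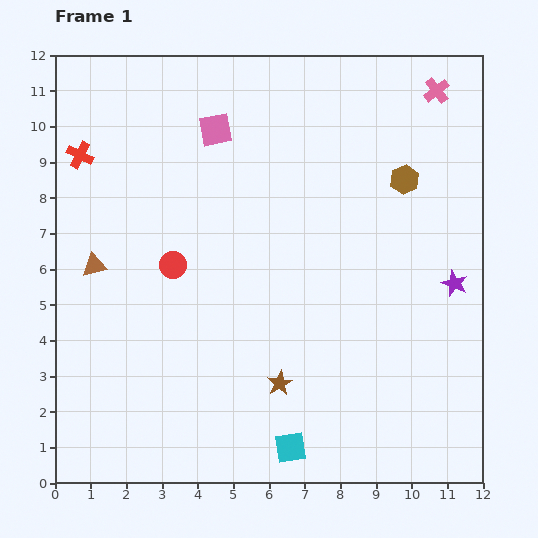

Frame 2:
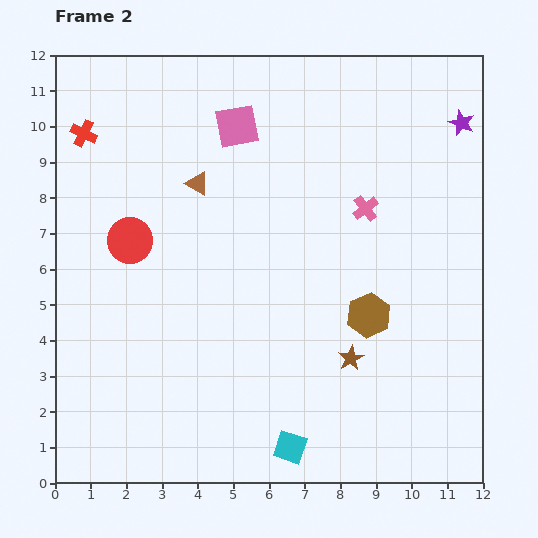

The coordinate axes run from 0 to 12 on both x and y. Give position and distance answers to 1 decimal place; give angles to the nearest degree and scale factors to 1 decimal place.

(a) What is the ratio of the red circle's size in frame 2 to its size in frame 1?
1.7×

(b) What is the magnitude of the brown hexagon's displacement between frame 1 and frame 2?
3.9

The brown hexagon moved from (9.8, 8.5) to (8.8, 4.7), a distance of √(1.0² + 3.8²) ≈ 3.9.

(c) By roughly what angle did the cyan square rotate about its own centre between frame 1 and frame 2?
27° clockwise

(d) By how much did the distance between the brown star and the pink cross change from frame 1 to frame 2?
-5.1

Distance in frame 1: 9.3. Distance in frame 2: 4.2.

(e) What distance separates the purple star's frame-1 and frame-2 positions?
4.5

The purple star moved from (11.2, 5.6) to (11.4, 10.1), a distance of √(0.2² + 4.5²) ≈ 4.5.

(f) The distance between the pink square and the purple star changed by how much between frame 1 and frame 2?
-1.7

Distance in frame 1: 8.0. Distance in frame 2: 6.3.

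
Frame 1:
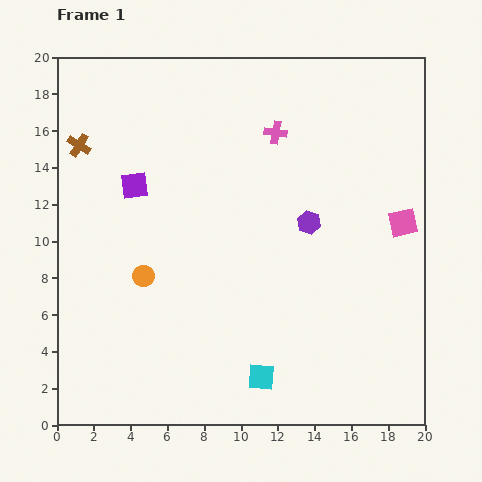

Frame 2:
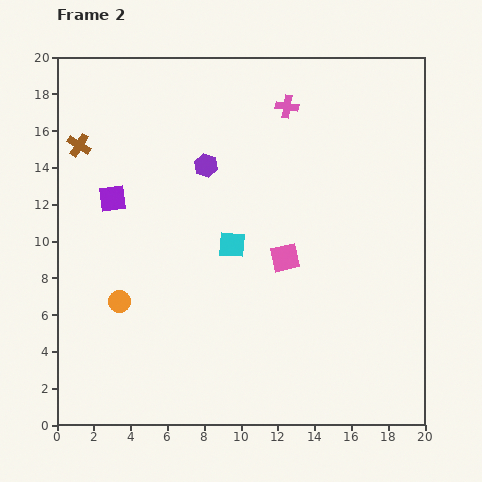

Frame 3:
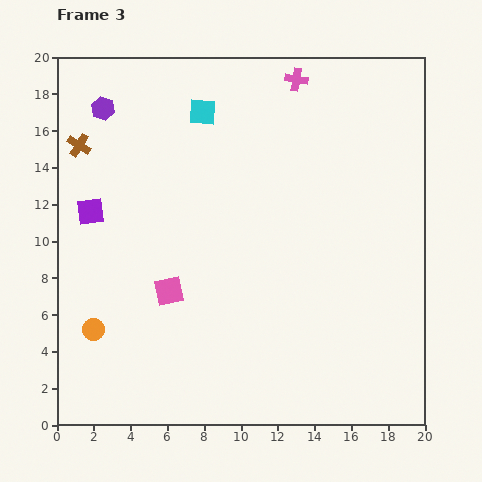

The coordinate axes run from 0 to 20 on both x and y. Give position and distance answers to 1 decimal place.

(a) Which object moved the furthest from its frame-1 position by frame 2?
the cyan square

(moved 7.4; next 6.7)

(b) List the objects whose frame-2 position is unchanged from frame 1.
the brown cross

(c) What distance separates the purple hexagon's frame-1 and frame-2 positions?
6.4

The purple hexagon moved from (13.7, 11.0) to (8.1, 14.1), a distance of √(5.6² + 3.1²) ≈ 6.4.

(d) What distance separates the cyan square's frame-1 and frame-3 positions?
14.8

The cyan square moved from (11.1, 2.6) to (7.9, 17.0), a distance of √(3.2² + 14.4²) ≈ 14.8.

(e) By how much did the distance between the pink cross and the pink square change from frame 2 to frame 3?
+5.2

Distance in frame 2: 8.2. Distance in frame 3: 13.4.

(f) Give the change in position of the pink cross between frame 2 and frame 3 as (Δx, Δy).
(0.5, 1.5)

The pink cross was at (12.5, 17.3) in frame 2 and (13.0, 18.8) in frame 3.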